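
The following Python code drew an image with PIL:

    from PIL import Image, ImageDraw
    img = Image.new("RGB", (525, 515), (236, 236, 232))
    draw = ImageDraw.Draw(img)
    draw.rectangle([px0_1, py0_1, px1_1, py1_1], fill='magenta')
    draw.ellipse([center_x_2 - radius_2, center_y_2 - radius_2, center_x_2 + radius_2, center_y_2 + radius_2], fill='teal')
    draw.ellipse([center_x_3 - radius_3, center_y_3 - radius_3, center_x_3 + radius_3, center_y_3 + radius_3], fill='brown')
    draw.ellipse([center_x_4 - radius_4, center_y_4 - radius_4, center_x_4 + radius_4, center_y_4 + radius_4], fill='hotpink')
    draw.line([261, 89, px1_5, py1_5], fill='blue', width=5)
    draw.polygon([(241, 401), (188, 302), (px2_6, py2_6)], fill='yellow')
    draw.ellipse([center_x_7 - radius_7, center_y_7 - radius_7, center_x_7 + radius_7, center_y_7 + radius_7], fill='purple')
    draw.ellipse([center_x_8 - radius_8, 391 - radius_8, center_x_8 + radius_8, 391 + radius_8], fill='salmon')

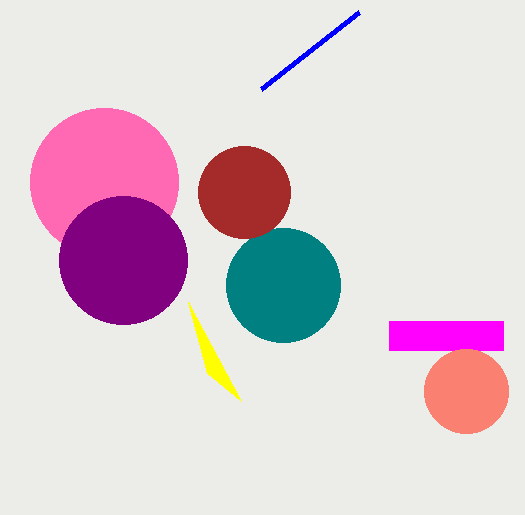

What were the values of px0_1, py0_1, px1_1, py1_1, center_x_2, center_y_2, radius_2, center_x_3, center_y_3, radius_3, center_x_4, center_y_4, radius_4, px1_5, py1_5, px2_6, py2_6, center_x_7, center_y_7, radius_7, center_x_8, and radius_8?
px0_1 = 389; py0_1 = 321; px1_1 = 503; py1_1 = 350; center_x_2 = 283; center_y_2 = 285; radius_2 = 57; center_x_3 = 244; center_y_3 = 192; radius_3 = 46; center_x_4 = 104; center_y_4 = 182; radius_4 = 74; px1_5 = 359; py1_5 = 12; px2_6 = 207; py2_6 = 373; center_x_7 = 123; center_y_7 = 260; radius_7 = 64; center_x_8 = 466; radius_8 = 42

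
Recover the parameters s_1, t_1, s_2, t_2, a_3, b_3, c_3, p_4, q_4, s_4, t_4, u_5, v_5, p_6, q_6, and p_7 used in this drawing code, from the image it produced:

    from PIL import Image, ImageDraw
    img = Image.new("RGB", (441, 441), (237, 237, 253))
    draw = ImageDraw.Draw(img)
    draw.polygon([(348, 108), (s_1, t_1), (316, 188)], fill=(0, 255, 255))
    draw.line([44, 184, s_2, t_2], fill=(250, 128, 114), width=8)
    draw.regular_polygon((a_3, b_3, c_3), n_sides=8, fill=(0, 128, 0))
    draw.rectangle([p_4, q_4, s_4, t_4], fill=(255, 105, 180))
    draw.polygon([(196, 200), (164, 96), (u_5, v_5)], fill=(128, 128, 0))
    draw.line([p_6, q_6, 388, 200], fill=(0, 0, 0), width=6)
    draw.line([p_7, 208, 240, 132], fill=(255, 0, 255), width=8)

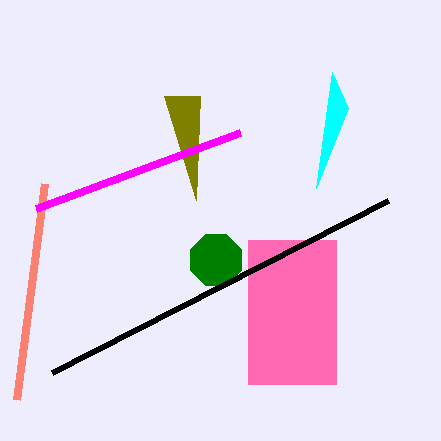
s_1 = 332; t_1 = 72; s_2 = 16; t_2 = 400; a_3 = 216; b_3 = 260; c_3 = 28; p_4 = 248; q_4 = 240; s_4 = 336; t_4 = 384; u_5 = 200; v_5 = 96; p_6 = 52; q_6 = 372; p_7 = 36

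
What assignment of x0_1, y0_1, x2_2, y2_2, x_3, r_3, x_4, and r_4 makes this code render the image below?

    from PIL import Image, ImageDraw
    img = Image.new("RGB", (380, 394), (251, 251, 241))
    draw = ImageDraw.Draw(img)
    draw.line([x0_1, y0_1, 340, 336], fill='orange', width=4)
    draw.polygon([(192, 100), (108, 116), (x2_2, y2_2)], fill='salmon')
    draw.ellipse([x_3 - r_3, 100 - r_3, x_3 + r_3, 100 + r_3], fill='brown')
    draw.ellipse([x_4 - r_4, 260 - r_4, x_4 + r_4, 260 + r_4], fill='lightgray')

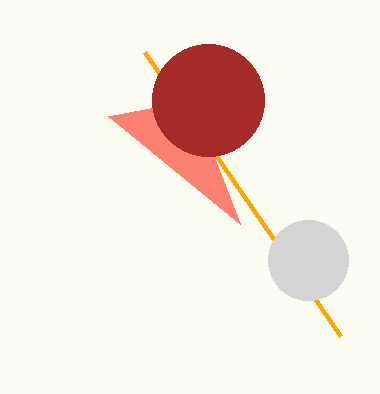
x0_1 = 144, y0_1 = 52, x2_2 = 240, y2_2 = 224, x_3 = 208, r_3 = 56, x_4 = 308, r_4 = 40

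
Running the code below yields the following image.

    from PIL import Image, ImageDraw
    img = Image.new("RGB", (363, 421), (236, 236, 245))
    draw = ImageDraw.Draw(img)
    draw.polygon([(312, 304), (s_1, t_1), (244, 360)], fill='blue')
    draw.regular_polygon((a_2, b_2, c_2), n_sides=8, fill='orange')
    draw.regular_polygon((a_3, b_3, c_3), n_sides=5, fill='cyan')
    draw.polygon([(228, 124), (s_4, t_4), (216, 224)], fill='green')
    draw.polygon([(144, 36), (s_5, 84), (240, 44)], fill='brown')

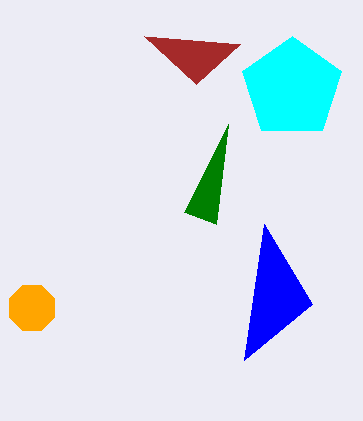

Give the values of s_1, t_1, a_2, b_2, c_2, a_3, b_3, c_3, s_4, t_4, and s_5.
s_1 = 264, t_1 = 224, a_2 = 32, b_2 = 308, c_2 = 24, a_3 = 292, b_3 = 88, c_3 = 52, s_4 = 184, t_4 = 212, s_5 = 196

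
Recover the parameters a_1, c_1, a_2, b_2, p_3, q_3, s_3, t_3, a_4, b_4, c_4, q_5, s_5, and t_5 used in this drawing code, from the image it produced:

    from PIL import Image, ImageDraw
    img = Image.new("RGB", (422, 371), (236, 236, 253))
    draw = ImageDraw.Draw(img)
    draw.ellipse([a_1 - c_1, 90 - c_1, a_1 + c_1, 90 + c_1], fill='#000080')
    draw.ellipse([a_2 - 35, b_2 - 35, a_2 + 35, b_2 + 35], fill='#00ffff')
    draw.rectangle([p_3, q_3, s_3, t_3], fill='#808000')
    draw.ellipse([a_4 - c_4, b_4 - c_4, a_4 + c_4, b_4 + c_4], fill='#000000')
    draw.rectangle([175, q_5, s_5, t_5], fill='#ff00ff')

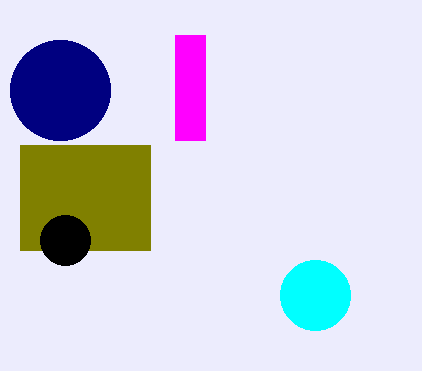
a_1 = 60, c_1 = 50, a_2 = 315, b_2 = 295, p_3 = 20, q_3 = 145, s_3 = 150, t_3 = 250, a_4 = 65, b_4 = 240, c_4 = 25, q_5 = 35, s_5 = 205, t_5 = 140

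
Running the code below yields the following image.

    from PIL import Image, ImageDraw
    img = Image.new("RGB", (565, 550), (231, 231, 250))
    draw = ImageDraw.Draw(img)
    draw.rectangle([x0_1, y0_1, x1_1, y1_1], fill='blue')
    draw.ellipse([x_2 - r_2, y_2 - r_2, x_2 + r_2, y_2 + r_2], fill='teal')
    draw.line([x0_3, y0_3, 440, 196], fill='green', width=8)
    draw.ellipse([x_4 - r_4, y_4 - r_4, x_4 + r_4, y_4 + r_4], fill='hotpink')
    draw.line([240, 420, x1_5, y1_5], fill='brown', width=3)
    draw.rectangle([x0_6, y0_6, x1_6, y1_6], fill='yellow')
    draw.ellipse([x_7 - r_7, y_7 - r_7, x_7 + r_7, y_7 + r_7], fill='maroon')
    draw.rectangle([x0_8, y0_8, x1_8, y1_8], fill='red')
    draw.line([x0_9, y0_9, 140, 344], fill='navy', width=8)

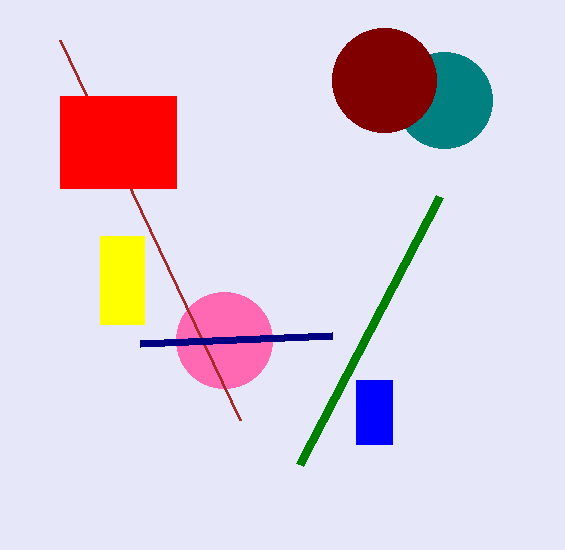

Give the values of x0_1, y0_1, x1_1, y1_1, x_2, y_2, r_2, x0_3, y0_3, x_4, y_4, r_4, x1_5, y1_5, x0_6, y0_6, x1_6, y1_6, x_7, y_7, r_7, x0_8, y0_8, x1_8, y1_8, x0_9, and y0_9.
x0_1 = 356
y0_1 = 380
x1_1 = 392
y1_1 = 444
x_2 = 444
y_2 = 100
r_2 = 48
x0_3 = 300
y0_3 = 464
x_4 = 224
y_4 = 340
r_4 = 48
x1_5 = 60
y1_5 = 40
x0_6 = 100
y0_6 = 236
x1_6 = 144
y1_6 = 324
x_7 = 384
y_7 = 80
r_7 = 52
x0_8 = 60
y0_8 = 96
x1_8 = 176
y1_8 = 188
x0_9 = 332
y0_9 = 336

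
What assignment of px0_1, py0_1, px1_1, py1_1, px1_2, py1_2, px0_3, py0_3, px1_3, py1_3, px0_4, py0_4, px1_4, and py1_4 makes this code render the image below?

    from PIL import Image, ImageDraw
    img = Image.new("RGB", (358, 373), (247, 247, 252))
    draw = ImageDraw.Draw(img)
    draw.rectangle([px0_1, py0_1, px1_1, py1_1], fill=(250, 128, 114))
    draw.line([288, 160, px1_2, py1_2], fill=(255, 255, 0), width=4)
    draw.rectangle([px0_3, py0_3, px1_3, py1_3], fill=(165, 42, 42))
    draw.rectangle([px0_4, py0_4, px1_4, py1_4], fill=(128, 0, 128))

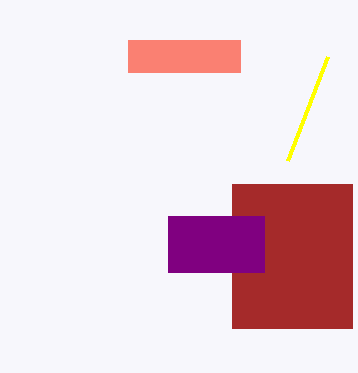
px0_1 = 128, py0_1 = 40, px1_1 = 240, py1_1 = 72, px1_2 = 328, py1_2 = 56, px0_3 = 232, py0_3 = 184, px1_3 = 352, py1_3 = 328, px0_4 = 168, py0_4 = 216, px1_4 = 264, py1_4 = 272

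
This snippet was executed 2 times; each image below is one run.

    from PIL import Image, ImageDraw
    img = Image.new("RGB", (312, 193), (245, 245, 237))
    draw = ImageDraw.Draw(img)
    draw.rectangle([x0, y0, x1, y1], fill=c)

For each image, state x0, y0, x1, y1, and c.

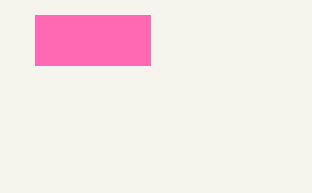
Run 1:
x0 = 35; y0 = 15; x1 = 150; y1 = 65; c = 'hotpink'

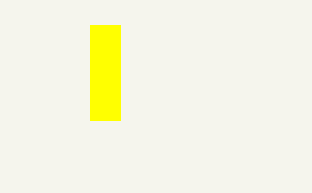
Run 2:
x0 = 90
y0 = 25
x1 = 120
y1 = 120
c = 'yellow'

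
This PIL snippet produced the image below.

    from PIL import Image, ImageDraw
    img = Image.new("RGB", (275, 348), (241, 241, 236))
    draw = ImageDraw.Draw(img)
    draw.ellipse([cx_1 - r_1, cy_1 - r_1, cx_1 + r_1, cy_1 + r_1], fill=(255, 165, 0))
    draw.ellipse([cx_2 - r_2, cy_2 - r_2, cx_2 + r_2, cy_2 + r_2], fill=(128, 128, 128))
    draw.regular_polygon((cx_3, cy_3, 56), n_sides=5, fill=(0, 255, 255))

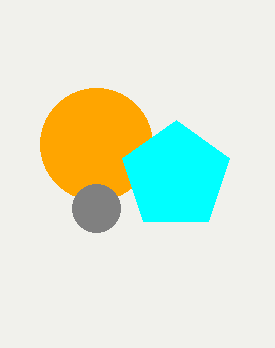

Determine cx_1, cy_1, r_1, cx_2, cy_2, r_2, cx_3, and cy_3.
cx_1 = 96, cy_1 = 144, r_1 = 56, cx_2 = 96, cy_2 = 208, r_2 = 24, cx_3 = 176, cy_3 = 176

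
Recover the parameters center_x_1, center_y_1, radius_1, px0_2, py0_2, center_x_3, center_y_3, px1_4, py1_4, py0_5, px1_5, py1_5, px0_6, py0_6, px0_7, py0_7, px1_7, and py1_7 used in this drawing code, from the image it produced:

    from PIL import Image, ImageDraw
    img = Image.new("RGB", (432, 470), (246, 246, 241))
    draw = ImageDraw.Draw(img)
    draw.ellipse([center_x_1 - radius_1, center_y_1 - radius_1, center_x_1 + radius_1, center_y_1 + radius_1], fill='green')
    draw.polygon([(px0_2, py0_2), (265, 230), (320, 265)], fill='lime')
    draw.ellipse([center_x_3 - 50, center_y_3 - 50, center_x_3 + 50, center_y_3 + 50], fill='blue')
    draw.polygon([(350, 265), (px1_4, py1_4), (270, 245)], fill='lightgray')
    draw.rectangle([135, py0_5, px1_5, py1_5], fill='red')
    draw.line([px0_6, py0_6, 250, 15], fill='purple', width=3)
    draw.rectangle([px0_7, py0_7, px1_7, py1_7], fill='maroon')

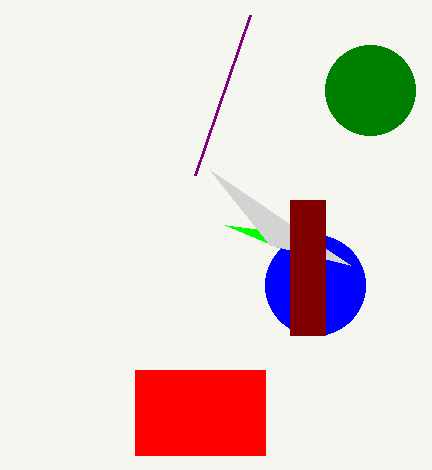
center_x_1 = 370; center_y_1 = 90; radius_1 = 45; px0_2 = 225; py0_2 = 225; center_x_3 = 315; center_y_3 = 285; px1_4 = 210; py1_4 = 170; py0_5 = 370; px1_5 = 265; py1_5 = 455; px0_6 = 195; py0_6 = 175; px0_7 = 290; py0_7 = 200; px1_7 = 325; py1_7 = 335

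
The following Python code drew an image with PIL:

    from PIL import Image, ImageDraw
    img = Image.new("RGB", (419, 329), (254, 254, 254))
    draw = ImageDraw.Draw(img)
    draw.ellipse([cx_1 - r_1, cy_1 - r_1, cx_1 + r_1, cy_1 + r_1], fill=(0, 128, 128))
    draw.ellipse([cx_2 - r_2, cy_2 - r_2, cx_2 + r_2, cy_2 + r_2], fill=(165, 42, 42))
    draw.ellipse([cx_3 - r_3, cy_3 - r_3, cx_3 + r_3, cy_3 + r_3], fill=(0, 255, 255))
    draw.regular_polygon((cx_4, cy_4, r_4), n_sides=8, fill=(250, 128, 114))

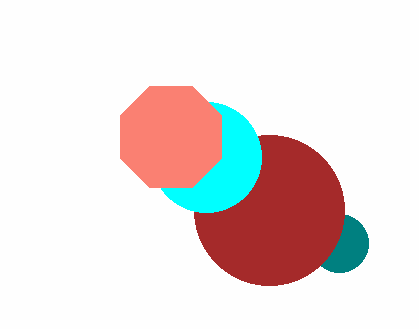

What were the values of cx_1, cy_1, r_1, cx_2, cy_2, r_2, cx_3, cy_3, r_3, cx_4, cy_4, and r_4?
cx_1 = 339; cy_1 = 243; r_1 = 29; cx_2 = 269; cy_2 = 210; r_2 = 75; cx_3 = 206; cy_3 = 157; r_3 = 55; cx_4 = 171; cy_4 = 137; r_4 = 55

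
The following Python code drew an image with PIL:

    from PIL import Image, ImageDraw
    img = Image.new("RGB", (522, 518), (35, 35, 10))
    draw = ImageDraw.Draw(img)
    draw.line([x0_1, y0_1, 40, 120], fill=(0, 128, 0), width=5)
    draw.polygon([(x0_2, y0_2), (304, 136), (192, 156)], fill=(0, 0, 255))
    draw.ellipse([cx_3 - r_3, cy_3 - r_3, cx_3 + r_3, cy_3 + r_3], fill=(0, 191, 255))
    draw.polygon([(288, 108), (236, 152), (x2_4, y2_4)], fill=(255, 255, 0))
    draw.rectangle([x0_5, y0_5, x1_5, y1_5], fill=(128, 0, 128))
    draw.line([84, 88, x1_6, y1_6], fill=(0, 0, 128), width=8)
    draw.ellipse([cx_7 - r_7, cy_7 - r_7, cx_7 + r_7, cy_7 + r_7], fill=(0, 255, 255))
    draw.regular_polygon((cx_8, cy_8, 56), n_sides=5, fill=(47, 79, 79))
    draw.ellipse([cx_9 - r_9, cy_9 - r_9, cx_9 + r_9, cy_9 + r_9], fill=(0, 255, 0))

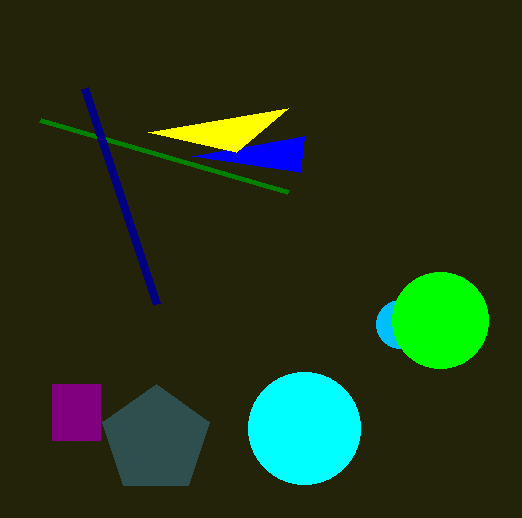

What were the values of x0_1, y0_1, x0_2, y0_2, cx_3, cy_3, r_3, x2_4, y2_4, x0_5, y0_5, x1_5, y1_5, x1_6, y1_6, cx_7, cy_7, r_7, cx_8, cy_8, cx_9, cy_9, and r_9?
x0_1 = 288, y0_1 = 192, x0_2 = 300, y0_2 = 172, cx_3 = 400, cy_3 = 324, r_3 = 24, x2_4 = 148, y2_4 = 132, x0_5 = 52, y0_5 = 384, x1_5 = 100, y1_5 = 440, x1_6 = 156, y1_6 = 304, cx_7 = 304, cy_7 = 428, r_7 = 56, cx_8 = 156, cy_8 = 440, cx_9 = 440, cy_9 = 320, r_9 = 48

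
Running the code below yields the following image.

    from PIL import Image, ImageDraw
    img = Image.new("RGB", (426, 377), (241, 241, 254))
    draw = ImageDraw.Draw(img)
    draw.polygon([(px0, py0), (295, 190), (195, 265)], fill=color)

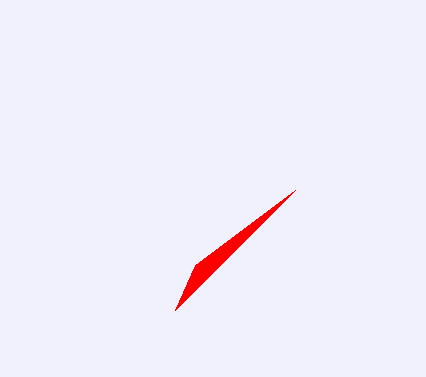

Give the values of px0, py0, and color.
px0 = 175, py0 = 310, color = 'red'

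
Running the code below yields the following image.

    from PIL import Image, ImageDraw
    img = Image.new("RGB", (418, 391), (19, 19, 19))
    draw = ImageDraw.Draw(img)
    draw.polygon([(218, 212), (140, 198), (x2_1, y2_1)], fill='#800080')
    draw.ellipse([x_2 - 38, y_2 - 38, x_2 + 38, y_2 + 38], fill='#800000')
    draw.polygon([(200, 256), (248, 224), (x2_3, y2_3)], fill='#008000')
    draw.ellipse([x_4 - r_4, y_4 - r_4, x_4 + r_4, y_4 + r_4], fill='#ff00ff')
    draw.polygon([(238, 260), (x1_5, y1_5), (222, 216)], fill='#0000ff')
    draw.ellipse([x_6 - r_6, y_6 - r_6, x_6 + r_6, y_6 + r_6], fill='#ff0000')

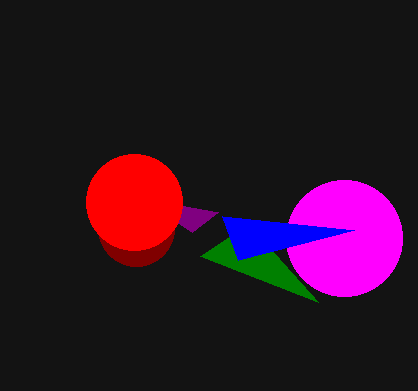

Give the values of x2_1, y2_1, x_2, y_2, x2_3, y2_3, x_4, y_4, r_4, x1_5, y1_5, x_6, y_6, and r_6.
x2_1 = 192, y2_1 = 232, x_2 = 136, y_2 = 228, x2_3 = 318, y2_3 = 302, x_4 = 344, y_4 = 238, r_4 = 58, x1_5 = 354, y1_5 = 230, x_6 = 134, y_6 = 202, r_6 = 48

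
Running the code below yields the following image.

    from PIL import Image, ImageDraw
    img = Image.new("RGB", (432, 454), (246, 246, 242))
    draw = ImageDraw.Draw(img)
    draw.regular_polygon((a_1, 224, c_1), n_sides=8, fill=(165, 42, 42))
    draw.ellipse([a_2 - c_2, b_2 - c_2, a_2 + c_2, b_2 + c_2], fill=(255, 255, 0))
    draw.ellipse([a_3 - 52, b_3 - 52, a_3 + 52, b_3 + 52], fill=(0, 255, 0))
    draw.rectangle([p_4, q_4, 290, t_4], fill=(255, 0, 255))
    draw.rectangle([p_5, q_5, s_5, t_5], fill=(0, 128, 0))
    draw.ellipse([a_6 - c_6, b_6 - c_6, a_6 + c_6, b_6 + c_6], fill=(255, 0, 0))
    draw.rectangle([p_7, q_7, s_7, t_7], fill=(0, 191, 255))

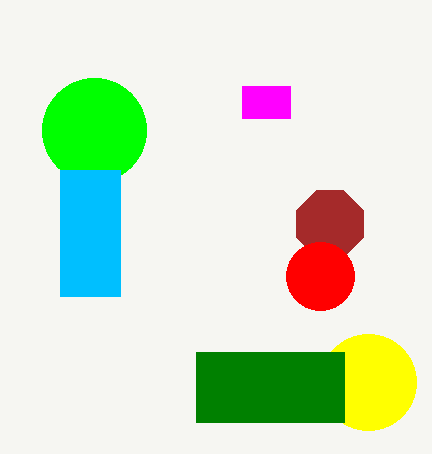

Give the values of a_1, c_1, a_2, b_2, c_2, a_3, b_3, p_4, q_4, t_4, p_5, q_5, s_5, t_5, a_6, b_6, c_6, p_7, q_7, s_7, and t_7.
a_1 = 330
c_1 = 36
a_2 = 368
b_2 = 382
c_2 = 48
a_3 = 94
b_3 = 130
p_4 = 242
q_4 = 86
t_4 = 118
p_5 = 196
q_5 = 352
s_5 = 344
t_5 = 422
a_6 = 320
b_6 = 276
c_6 = 34
p_7 = 60
q_7 = 170
s_7 = 120
t_7 = 296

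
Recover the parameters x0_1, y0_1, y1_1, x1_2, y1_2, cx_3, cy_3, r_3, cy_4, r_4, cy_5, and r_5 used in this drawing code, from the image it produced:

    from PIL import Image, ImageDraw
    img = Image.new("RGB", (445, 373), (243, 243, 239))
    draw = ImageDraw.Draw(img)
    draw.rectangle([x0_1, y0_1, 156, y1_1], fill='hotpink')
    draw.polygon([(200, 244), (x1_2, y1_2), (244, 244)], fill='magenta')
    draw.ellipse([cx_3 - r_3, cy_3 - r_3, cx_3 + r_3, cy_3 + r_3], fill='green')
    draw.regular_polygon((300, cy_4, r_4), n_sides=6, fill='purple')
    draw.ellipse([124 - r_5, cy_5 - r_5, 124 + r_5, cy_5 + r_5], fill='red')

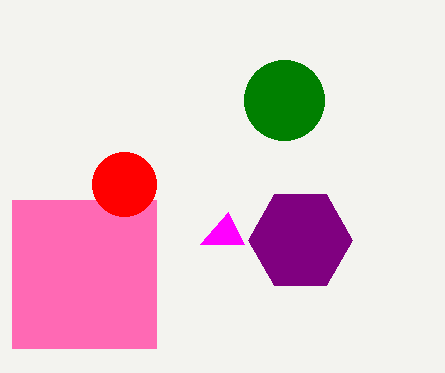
x0_1 = 12
y0_1 = 200
y1_1 = 348
x1_2 = 228
y1_2 = 212
cx_3 = 284
cy_3 = 100
r_3 = 40
cy_4 = 240
r_4 = 52
cy_5 = 184
r_5 = 32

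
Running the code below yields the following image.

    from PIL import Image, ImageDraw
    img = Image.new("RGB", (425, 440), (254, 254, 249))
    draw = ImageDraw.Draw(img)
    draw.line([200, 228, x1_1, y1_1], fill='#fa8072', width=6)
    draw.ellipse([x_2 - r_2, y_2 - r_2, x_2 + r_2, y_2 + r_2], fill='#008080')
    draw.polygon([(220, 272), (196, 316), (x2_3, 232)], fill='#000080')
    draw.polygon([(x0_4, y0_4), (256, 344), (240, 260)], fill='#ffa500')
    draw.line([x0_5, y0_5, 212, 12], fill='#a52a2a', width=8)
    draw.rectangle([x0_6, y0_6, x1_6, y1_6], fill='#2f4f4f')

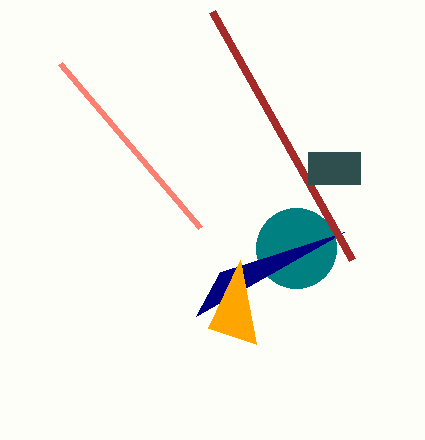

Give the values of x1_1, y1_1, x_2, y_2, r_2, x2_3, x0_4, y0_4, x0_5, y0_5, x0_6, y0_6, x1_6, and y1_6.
x1_1 = 60, y1_1 = 64, x_2 = 296, y_2 = 248, r_2 = 40, x2_3 = 344, x0_4 = 208, y0_4 = 328, x0_5 = 352, y0_5 = 260, x0_6 = 308, y0_6 = 152, x1_6 = 360, y1_6 = 184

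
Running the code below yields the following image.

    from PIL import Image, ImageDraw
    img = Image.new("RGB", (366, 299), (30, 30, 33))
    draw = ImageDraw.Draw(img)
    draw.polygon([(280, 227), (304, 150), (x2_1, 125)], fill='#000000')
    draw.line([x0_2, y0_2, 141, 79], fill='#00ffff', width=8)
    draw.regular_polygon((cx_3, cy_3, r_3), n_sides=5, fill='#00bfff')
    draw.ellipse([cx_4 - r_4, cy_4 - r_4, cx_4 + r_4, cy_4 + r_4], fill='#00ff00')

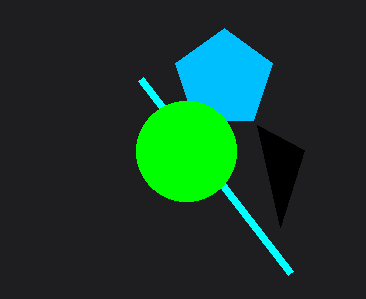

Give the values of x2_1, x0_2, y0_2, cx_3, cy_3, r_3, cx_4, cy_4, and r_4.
x2_1 = 257; x0_2 = 291; y0_2 = 273; cx_3 = 224; cy_3 = 79; r_3 = 51; cx_4 = 186; cy_4 = 151; r_4 = 50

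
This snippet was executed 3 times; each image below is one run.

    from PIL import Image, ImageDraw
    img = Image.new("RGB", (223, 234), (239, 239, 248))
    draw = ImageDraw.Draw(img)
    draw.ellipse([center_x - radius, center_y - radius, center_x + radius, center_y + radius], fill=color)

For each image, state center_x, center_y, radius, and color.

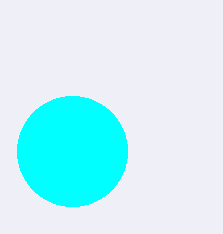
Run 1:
center_x = 72, center_y = 151, radius = 55, color = 'cyan'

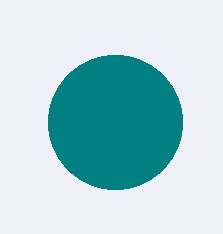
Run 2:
center_x = 115, center_y = 122, radius = 67, color = 'teal'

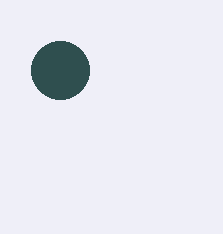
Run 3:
center_x = 60
center_y = 70
radius = 29
color = 'darkslategray'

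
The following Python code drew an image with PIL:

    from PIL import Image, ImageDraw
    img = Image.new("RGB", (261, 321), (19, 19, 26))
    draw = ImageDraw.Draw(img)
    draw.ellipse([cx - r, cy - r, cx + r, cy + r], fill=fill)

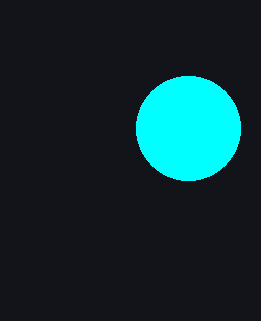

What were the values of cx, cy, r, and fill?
cx = 188
cy = 128
r = 52
fill = 'cyan'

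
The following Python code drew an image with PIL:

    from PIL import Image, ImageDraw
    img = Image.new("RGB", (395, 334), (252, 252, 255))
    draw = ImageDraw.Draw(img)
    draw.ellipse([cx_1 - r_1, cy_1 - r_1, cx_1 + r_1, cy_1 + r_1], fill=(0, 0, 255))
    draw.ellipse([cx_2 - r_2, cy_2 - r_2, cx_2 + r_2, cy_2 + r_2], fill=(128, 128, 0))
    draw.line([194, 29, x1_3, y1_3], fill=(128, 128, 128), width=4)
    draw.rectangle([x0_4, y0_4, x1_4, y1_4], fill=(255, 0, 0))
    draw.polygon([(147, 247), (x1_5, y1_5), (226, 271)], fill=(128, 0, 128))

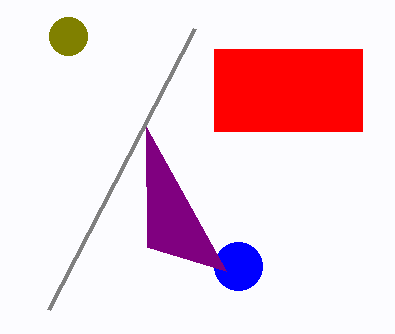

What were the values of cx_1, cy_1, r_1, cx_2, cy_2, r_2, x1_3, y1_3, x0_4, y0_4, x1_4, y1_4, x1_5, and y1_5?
cx_1 = 238, cy_1 = 266, r_1 = 24, cx_2 = 68, cy_2 = 36, r_2 = 19, x1_3 = 48, y1_3 = 310, x0_4 = 214, y0_4 = 49, x1_4 = 362, y1_4 = 131, x1_5 = 146, y1_5 = 127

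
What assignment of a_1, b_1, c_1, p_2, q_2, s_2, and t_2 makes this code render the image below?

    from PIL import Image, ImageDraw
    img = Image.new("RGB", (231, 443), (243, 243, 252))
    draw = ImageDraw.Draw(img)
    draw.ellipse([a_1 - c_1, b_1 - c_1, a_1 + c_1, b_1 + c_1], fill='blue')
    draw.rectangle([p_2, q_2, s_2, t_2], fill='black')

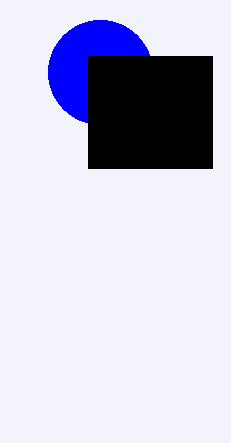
a_1 = 100
b_1 = 72
c_1 = 52
p_2 = 88
q_2 = 56
s_2 = 212
t_2 = 168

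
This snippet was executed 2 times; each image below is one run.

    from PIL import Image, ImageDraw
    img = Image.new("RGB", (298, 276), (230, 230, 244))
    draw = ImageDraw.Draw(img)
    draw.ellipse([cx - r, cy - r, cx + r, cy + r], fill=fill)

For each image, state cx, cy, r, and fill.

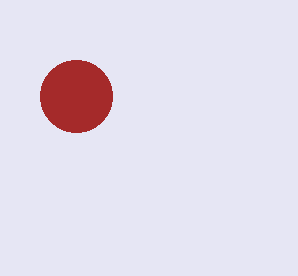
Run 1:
cx = 76
cy = 96
r = 36
fill = 'brown'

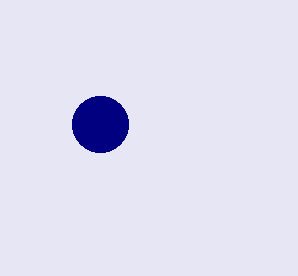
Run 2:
cx = 100, cy = 124, r = 28, fill = 'navy'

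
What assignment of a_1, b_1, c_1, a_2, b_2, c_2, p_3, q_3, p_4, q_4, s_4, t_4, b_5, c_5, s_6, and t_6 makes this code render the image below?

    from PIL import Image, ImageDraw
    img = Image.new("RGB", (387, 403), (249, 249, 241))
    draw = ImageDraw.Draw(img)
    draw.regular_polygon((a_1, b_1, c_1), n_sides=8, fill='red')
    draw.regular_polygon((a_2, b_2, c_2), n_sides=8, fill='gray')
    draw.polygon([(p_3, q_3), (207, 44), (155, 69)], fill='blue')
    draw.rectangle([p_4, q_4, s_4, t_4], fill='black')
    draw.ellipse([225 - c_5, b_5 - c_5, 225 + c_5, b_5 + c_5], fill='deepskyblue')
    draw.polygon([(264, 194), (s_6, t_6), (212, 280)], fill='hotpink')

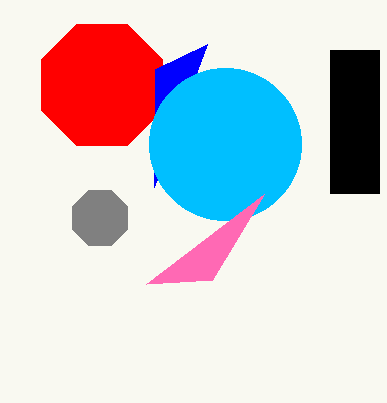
a_1 = 102; b_1 = 85; c_1 = 66; a_2 = 100; b_2 = 218; c_2 = 30; p_3 = 154; q_3 = 187; p_4 = 330; q_4 = 50; s_4 = 379; t_4 = 193; b_5 = 144; c_5 = 76; s_6 = 146; t_6 = 284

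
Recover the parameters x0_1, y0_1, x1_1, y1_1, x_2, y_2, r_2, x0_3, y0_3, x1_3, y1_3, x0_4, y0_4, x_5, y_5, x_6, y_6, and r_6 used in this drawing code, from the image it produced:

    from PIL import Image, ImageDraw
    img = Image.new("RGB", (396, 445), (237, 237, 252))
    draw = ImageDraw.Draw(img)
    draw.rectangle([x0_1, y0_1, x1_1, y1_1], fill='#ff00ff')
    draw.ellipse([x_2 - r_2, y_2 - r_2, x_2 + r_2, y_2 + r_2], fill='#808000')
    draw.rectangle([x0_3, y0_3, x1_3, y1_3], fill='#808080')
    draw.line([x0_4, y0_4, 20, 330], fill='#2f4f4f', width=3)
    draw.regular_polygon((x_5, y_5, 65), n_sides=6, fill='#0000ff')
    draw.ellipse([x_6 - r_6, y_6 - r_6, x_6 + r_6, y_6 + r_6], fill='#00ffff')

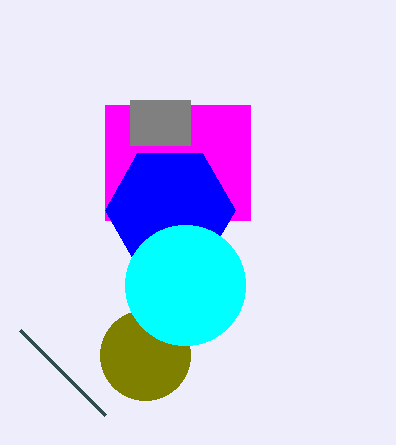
x0_1 = 105
y0_1 = 105
x1_1 = 250
y1_1 = 220
x_2 = 145
y_2 = 355
r_2 = 45
x0_3 = 130
y0_3 = 100
x1_3 = 190
y1_3 = 145
x0_4 = 105
y0_4 = 415
x_5 = 170
y_5 = 210
x_6 = 185
y_6 = 285
r_6 = 60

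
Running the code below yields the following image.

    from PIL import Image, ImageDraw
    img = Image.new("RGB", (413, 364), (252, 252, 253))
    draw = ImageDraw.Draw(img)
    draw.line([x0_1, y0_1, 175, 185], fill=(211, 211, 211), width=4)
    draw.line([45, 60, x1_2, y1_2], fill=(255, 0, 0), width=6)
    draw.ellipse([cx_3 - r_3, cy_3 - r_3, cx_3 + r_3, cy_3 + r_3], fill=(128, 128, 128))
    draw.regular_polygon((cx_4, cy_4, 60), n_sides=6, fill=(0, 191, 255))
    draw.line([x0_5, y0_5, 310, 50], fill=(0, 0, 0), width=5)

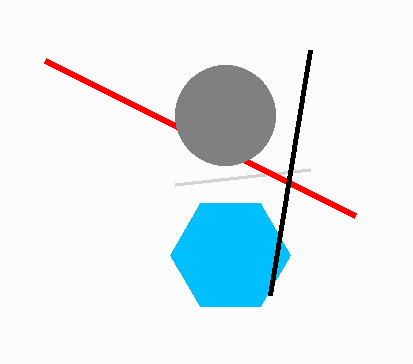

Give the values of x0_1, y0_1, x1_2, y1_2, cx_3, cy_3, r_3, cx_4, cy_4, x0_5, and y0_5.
x0_1 = 310; y0_1 = 170; x1_2 = 355; y1_2 = 215; cx_3 = 225; cy_3 = 115; r_3 = 50; cx_4 = 230; cy_4 = 255; x0_5 = 270; y0_5 = 295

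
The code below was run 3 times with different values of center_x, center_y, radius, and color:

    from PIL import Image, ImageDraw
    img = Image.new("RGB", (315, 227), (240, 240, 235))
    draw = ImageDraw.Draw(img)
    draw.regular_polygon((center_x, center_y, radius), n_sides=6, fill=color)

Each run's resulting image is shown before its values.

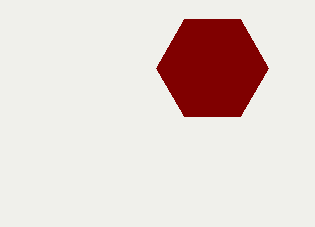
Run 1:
center_x = 212
center_y = 68
radius = 56
color = 'maroon'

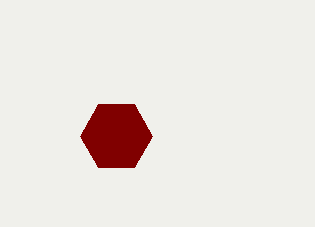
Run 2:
center_x = 116; center_y = 136; radius = 36; color = 'maroon'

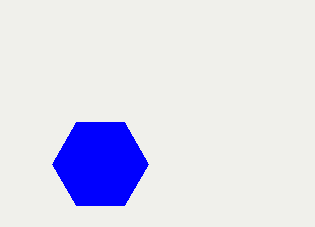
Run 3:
center_x = 100; center_y = 164; radius = 48; color = 'blue'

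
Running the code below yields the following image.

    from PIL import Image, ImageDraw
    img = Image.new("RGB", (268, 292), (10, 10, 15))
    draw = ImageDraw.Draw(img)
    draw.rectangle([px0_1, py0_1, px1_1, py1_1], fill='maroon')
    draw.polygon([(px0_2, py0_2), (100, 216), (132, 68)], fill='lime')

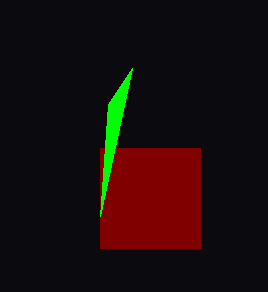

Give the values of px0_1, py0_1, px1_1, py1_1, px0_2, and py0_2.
px0_1 = 100
py0_1 = 148
px1_1 = 200
py1_1 = 248
px0_2 = 108
py0_2 = 104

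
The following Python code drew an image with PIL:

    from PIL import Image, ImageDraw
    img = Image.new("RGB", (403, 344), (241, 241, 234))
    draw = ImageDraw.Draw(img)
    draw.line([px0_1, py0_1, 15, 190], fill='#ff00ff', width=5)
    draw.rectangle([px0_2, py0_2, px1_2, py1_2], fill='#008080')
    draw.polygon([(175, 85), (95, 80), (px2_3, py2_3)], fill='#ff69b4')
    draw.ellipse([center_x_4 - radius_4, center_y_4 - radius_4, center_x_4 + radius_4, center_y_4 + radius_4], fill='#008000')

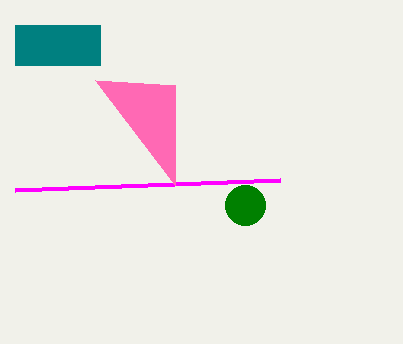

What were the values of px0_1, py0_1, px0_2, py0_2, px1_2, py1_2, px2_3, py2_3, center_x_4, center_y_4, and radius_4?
px0_1 = 280
py0_1 = 180
px0_2 = 15
py0_2 = 25
px1_2 = 100
py1_2 = 65
px2_3 = 175
py2_3 = 185
center_x_4 = 245
center_y_4 = 205
radius_4 = 20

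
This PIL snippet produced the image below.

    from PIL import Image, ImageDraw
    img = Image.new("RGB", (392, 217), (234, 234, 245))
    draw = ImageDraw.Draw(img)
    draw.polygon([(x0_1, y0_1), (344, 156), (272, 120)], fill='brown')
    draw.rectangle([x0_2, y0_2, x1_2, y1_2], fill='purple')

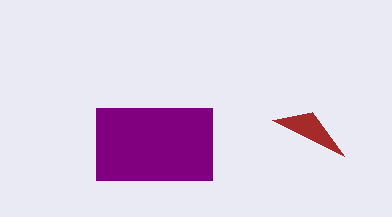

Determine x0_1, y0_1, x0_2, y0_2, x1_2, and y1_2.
x0_1 = 312; y0_1 = 112; x0_2 = 96; y0_2 = 108; x1_2 = 212; y1_2 = 180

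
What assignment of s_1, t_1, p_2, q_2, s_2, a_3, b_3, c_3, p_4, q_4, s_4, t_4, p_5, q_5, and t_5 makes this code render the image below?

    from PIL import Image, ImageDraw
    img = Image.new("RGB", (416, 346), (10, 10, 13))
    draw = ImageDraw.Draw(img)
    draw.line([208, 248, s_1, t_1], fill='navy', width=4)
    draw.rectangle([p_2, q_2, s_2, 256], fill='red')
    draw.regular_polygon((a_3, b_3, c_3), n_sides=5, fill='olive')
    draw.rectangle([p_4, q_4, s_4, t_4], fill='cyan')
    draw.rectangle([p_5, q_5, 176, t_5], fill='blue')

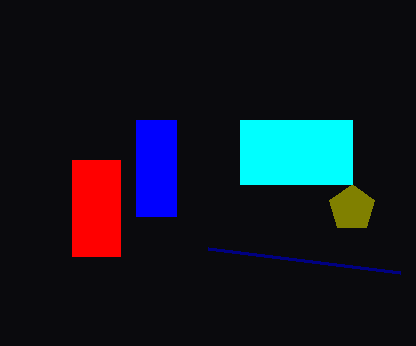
s_1 = 400, t_1 = 272, p_2 = 72, q_2 = 160, s_2 = 120, a_3 = 352, b_3 = 208, c_3 = 24, p_4 = 240, q_4 = 120, s_4 = 352, t_4 = 184, p_5 = 136, q_5 = 120, t_5 = 216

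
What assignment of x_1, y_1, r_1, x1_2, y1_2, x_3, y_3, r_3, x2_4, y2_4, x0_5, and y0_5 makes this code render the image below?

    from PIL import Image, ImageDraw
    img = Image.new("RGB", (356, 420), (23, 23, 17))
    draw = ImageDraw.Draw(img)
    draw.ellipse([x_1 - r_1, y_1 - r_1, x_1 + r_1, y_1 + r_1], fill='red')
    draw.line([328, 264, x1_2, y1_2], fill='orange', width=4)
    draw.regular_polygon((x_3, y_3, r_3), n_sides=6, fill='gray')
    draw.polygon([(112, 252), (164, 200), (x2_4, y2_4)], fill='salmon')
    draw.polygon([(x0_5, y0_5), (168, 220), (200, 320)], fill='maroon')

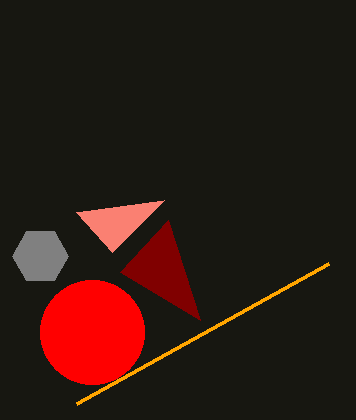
x_1 = 92, y_1 = 332, r_1 = 52, x1_2 = 76, y1_2 = 404, x_3 = 40, y_3 = 256, r_3 = 28, x2_4 = 76, y2_4 = 212, x0_5 = 120, y0_5 = 272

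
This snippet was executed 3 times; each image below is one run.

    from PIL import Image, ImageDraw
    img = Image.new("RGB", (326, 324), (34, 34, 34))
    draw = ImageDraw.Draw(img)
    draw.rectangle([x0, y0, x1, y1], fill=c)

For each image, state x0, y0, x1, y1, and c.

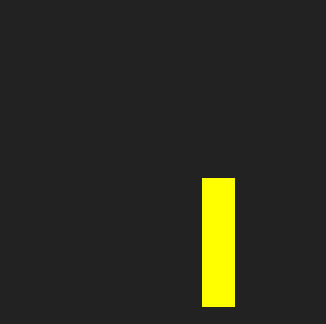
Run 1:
x0 = 202
y0 = 178
x1 = 234
y1 = 306
c = 'yellow'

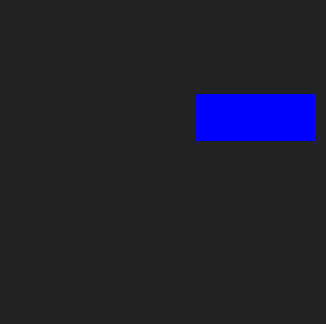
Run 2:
x0 = 196; y0 = 94; x1 = 314; y1 = 140; c = 'blue'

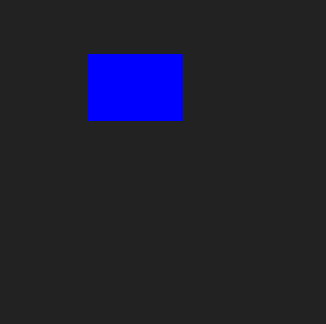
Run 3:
x0 = 88, y0 = 54, x1 = 182, y1 = 120, c = 'blue'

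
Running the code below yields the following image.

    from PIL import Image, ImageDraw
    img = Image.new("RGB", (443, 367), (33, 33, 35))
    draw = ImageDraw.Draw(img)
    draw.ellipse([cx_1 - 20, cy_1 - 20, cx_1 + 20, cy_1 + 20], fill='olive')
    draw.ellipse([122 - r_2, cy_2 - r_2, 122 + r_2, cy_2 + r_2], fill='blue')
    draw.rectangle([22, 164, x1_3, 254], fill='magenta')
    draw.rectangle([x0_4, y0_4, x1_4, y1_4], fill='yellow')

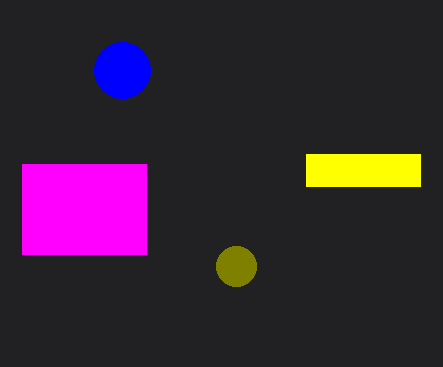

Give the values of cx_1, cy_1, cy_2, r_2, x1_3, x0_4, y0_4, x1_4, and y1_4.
cx_1 = 236
cy_1 = 266
cy_2 = 70
r_2 = 28
x1_3 = 146
x0_4 = 306
y0_4 = 154
x1_4 = 420
y1_4 = 186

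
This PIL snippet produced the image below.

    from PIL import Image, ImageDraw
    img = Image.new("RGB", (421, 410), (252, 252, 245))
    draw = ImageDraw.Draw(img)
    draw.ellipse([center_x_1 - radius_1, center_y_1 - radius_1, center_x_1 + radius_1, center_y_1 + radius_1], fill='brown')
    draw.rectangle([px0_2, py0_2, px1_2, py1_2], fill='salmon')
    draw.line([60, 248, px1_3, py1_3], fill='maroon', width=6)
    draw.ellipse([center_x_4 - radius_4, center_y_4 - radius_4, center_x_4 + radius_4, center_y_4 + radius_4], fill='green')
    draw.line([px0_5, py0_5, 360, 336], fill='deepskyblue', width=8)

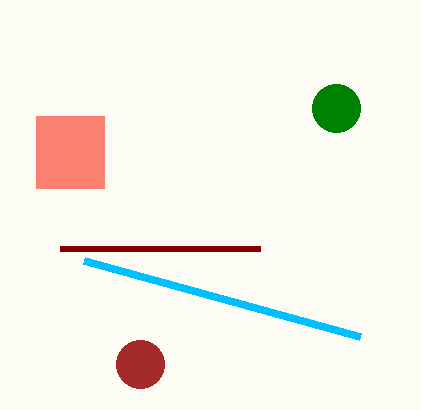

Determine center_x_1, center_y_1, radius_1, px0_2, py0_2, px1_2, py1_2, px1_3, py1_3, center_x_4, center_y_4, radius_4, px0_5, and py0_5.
center_x_1 = 140
center_y_1 = 364
radius_1 = 24
px0_2 = 36
py0_2 = 116
px1_2 = 104
py1_2 = 188
px1_3 = 260
py1_3 = 248
center_x_4 = 336
center_y_4 = 108
radius_4 = 24
px0_5 = 84
py0_5 = 260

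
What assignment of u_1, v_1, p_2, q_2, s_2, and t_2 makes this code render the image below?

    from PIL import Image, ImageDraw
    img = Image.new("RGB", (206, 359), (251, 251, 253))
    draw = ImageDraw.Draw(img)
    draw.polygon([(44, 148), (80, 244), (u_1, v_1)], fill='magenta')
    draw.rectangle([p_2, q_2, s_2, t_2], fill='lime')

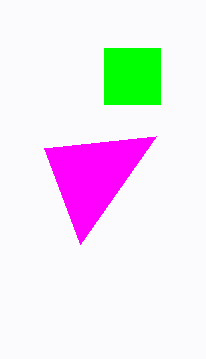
u_1 = 156; v_1 = 136; p_2 = 104; q_2 = 48; s_2 = 160; t_2 = 104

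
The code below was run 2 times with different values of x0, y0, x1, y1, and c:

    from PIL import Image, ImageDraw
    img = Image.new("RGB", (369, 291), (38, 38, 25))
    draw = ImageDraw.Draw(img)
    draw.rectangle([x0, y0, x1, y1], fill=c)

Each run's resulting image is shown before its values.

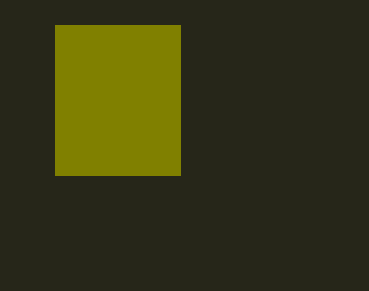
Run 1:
x0 = 55; y0 = 25; x1 = 180; y1 = 175; c = 'olive'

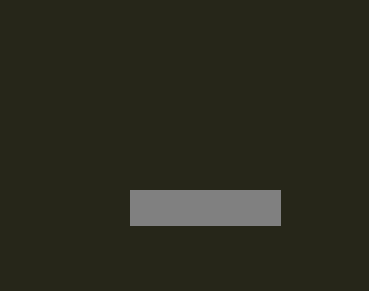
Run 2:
x0 = 130
y0 = 190
x1 = 280
y1 = 225
c = 'gray'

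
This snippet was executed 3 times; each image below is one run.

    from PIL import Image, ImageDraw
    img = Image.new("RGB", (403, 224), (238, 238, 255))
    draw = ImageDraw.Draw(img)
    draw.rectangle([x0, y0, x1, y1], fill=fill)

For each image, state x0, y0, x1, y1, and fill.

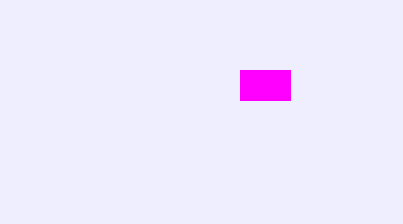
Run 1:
x0 = 240, y0 = 70, x1 = 290, y1 = 100, fill = 'magenta'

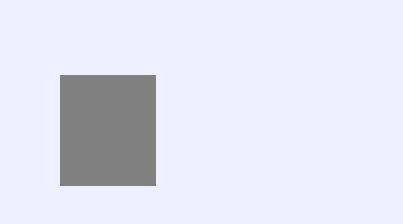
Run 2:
x0 = 60
y0 = 75
x1 = 155
y1 = 185
fill = 'gray'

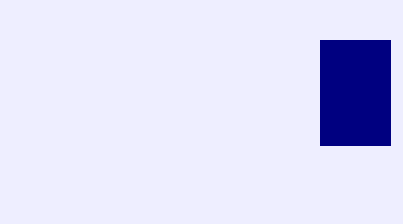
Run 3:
x0 = 320; y0 = 40; x1 = 390; y1 = 145; fill = 'navy'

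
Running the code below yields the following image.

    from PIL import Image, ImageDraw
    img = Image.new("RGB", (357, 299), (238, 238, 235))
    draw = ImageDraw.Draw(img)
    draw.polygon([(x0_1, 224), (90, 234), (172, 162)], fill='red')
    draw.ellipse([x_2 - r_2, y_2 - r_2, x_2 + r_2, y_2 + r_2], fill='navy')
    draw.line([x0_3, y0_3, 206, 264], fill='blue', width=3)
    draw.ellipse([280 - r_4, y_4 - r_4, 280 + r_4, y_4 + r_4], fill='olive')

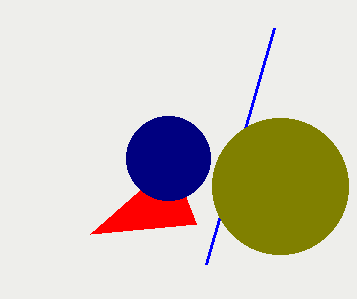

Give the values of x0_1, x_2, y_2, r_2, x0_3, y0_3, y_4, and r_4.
x0_1 = 196, x_2 = 168, y_2 = 158, r_2 = 42, x0_3 = 274, y0_3 = 28, y_4 = 186, r_4 = 68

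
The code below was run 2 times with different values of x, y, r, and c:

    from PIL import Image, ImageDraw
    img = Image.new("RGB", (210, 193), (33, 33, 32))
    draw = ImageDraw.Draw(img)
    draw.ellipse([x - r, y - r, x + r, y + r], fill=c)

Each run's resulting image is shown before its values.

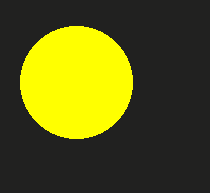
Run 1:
x = 76; y = 82; r = 56; c = 'yellow'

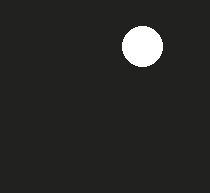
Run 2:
x = 142; y = 46; r = 20; c = 'white'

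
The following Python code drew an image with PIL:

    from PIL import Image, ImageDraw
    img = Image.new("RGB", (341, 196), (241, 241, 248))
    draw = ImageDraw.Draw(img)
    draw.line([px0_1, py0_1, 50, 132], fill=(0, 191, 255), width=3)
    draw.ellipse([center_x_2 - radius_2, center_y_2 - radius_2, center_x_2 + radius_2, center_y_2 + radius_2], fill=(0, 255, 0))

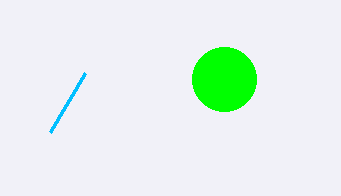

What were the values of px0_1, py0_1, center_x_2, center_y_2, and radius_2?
px0_1 = 85; py0_1 = 73; center_x_2 = 224; center_y_2 = 79; radius_2 = 32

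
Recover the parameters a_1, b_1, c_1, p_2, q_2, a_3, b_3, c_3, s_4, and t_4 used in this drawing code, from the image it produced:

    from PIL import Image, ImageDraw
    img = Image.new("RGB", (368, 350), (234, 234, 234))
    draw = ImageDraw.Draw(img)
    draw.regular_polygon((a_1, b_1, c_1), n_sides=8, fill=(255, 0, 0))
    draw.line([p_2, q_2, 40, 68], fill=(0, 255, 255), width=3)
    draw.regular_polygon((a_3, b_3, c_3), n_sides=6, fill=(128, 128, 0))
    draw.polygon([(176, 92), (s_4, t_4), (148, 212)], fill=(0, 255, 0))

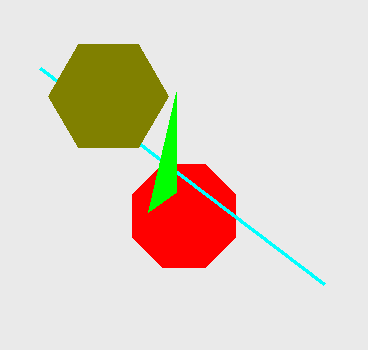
a_1 = 184
b_1 = 216
c_1 = 56
p_2 = 324
q_2 = 284
a_3 = 108
b_3 = 96
c_3 = 60
s_4 = 176
t_4 = 192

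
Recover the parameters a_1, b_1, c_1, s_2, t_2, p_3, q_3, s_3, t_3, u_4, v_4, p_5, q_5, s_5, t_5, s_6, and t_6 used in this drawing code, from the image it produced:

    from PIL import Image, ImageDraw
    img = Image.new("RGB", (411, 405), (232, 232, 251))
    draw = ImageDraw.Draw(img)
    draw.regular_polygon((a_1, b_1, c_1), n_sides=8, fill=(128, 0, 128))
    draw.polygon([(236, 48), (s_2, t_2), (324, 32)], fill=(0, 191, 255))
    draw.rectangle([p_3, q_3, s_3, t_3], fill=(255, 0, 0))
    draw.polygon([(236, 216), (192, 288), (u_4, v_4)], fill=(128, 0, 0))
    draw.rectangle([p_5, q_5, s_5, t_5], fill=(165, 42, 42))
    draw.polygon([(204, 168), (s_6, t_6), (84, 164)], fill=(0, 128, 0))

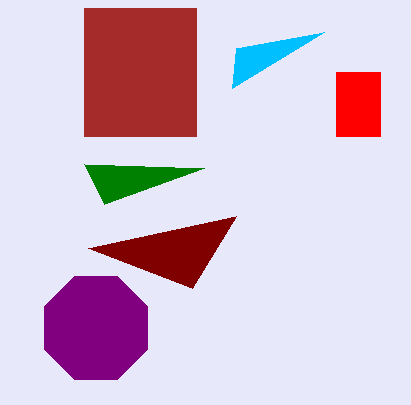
a_1 = 96; b_1 = 328; c_1 = 56; s_2 = 232; t_2 = 88; p_3 = 336; q_3 = 72; s_3 = 380; t_3 = 136; u_4 = 88; v_4 = 248; p_5 = 84; q_5 = 8; s_5 = 196; t_5 = 136; s_6 = 104; t_6 = 204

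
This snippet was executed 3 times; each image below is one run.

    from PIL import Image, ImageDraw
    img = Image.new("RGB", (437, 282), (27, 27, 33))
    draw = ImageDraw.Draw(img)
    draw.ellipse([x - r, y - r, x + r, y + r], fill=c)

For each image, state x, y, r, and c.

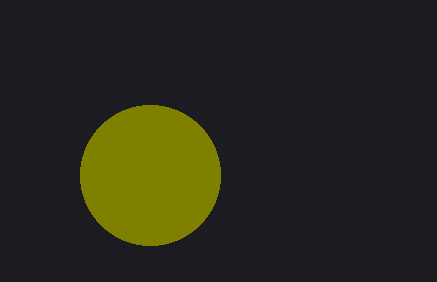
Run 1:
x = 150; y = 175; r = 70; c = 'olive'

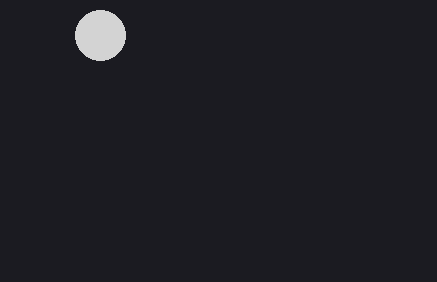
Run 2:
x = 100, y = 35, r = 25, c = 'lightgray'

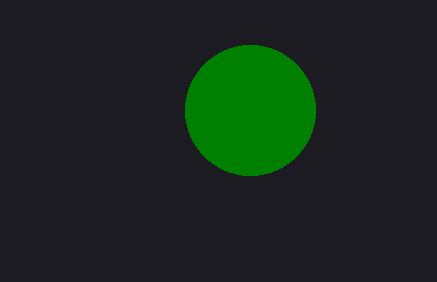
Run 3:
x = 250, y = 110, r = 65, c = 'green'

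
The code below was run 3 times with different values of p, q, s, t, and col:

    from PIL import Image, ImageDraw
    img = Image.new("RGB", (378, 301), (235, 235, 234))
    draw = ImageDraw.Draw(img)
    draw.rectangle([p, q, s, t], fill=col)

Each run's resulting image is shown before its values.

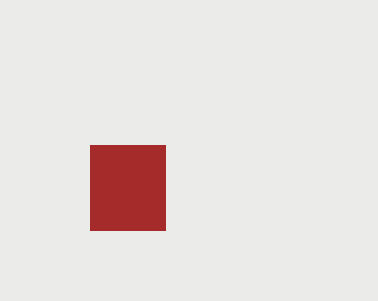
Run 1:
p = 90; q = 145; s = 165; t = 230; col = 'brown'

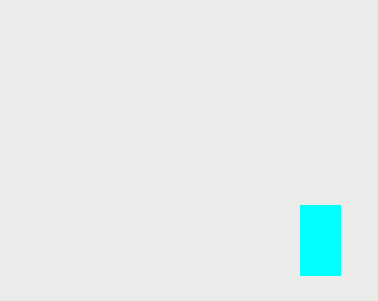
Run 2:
p = 300; q = 205; s = 340; t = 275; col = 'cyan'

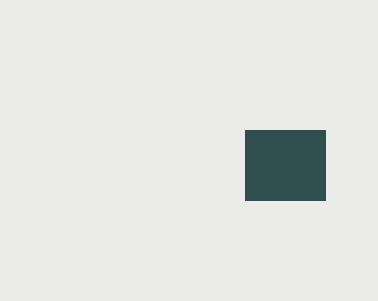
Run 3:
p = 245; q = 130; s = 325; t = 200; col = 'darkslategray'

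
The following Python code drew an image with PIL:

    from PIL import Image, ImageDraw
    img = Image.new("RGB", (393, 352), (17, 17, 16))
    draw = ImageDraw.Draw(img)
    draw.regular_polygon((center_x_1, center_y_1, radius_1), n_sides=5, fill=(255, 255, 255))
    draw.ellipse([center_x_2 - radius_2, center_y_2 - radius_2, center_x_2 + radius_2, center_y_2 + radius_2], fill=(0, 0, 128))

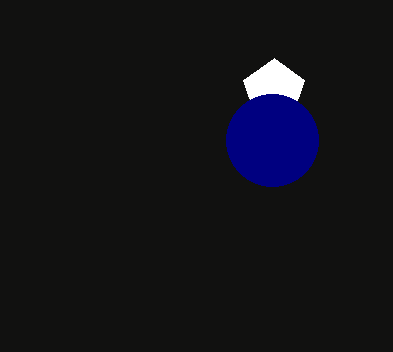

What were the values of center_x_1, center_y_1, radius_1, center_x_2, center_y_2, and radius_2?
center_x_1 = 274; center_y_1 = 90; radius_1 = 32; center_x_2 = 272; center_y_2 = 140; radius_2 = 46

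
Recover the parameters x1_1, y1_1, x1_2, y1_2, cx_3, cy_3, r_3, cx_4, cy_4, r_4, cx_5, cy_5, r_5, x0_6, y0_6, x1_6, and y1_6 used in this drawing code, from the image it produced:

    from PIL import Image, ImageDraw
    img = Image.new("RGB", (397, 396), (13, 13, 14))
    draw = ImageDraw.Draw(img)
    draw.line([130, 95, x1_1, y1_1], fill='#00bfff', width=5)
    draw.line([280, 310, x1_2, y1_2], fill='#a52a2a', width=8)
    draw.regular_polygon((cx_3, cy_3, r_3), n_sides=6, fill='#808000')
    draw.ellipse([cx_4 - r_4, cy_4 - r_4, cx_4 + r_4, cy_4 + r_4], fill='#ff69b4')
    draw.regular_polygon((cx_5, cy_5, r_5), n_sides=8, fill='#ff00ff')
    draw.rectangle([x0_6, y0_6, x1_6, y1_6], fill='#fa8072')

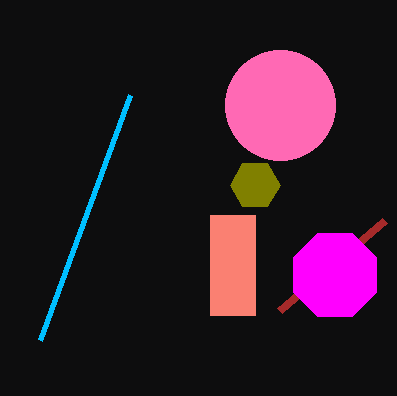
x1_1 = 40
y1_1 = 340
x1_2 = 385
y1_2 = 220
cx_3 = 255
cy_3 = 185
r_3 = 25
cx_4 = 280
cy_4 = 105
r_4 = 55
cx_5 = 335
cy_5 = 275
r_5 = 45
x0_6 = 210
y0_6 = 215
x1_6 = 255
y1_6 = 315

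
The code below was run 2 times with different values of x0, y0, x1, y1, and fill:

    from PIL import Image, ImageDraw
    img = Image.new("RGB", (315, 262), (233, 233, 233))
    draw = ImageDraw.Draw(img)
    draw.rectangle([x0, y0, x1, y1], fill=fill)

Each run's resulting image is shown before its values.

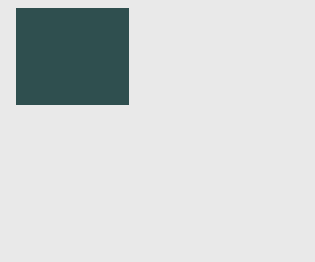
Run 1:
x0 = 16
y0 = 8
x1 = 128
y1 = 104
fill = 'darkslategray'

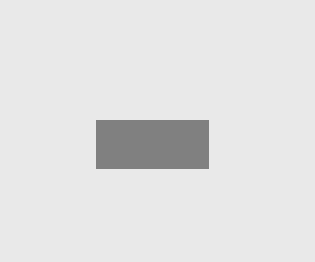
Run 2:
x0 = 96; y0 = 120; x1 = 208; y1 = 168; fill = 'gray'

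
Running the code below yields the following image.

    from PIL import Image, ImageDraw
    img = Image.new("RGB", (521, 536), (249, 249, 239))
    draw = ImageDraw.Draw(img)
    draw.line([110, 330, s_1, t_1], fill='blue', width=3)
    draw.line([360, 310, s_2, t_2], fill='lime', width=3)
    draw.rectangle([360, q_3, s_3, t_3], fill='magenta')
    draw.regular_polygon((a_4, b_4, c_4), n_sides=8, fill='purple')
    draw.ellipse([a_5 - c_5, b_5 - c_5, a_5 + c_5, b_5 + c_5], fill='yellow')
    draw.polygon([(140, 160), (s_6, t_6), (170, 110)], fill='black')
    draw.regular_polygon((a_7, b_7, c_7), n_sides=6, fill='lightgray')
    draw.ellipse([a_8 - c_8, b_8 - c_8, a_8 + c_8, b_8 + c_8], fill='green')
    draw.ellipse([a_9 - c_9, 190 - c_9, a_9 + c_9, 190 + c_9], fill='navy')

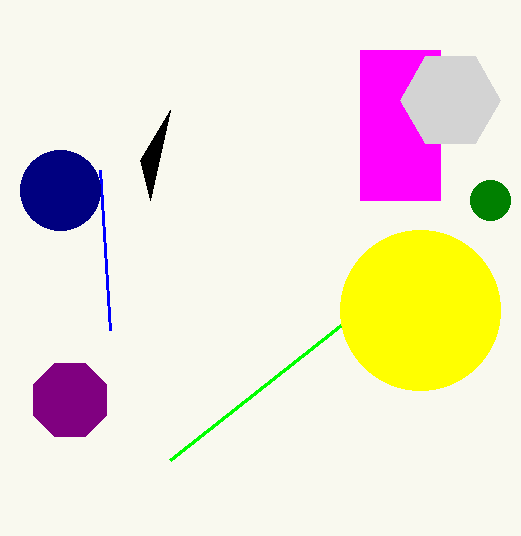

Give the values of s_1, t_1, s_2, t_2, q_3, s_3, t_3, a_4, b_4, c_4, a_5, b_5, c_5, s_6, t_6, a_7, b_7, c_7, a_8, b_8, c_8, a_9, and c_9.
s_1 = 100, t_1 = 170, s_2 = 170, t_2 = 460, q_3 = 50, s_3 = 440, t_3 = 200, a_4 = 70, b_4 = 400, c_4 = 40, a_5 = 420, b_5 = 310, c_5 = 80, s_6 = 150, t_6 = 200, a_7 = 450, b_7 = 100, c_7 = 50, a_8 = 490, b_8 = 200, c_8 = 20, a_9 = 60, c_9 = 40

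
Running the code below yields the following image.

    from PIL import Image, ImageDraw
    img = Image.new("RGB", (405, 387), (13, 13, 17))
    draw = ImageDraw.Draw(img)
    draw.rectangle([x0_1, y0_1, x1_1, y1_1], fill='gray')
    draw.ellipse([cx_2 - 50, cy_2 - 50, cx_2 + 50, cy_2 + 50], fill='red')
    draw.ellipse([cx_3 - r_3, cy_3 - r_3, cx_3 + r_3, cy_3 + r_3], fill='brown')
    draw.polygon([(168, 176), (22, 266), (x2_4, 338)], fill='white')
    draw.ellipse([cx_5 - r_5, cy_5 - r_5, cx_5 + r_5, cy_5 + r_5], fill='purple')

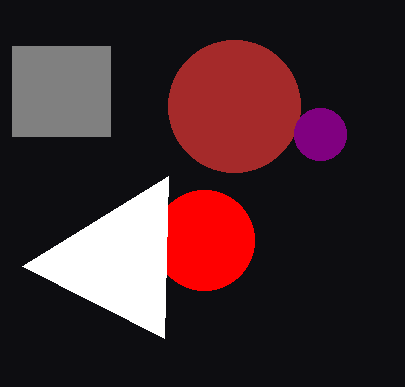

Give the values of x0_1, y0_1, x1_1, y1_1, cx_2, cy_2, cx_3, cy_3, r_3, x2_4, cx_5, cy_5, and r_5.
x0_1 = 12, y0_1 = 46, x1_1 = 110, y1_1 = 136, cx_2 = 204, cy_2 = 240, cx_3 = 234, cy_3 = 106, r_3 = 66, x2_4 = 164, cx_5 = 320, cy_5 = 134, r_5 = 26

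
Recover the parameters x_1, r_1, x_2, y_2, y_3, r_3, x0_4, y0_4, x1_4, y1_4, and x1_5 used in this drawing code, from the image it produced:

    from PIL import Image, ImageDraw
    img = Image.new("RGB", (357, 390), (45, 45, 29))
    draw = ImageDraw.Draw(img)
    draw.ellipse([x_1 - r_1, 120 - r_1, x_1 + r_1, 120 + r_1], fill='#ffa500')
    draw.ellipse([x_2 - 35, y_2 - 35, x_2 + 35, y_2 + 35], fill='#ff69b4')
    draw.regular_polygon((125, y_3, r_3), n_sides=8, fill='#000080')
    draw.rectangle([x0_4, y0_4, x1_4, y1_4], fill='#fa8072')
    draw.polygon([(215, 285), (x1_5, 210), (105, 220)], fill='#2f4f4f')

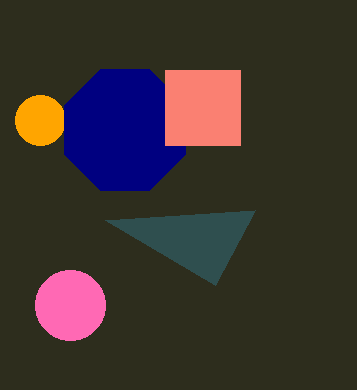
x_1 = 40
r_1 = 25
x_2 = 70
y_2 = 305
y_3 = 130
r_3 = 65
x0_4 = 165
y0_4 = 70
x1_4 = 240
y1_4 = 145
x1_5 = 255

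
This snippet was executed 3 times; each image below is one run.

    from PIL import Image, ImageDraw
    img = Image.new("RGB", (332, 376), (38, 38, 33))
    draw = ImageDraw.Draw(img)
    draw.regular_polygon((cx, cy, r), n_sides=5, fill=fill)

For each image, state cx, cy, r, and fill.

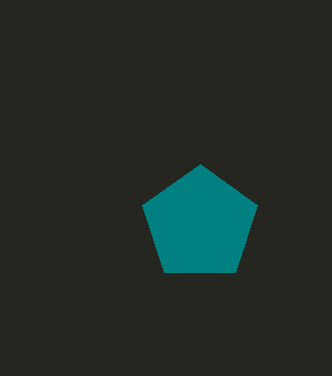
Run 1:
cx = 200
cy = 224
r = 60
fill = 'teal'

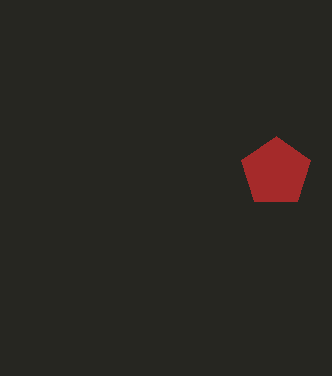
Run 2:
cx = 276; cy = 172; r = 36; fill = 'brown'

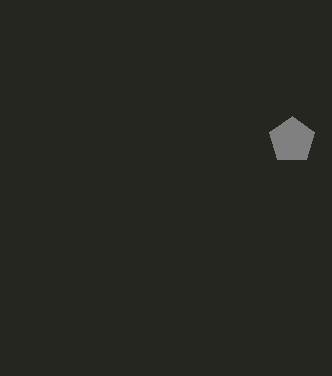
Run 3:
cx = 292, cy = 140, r = 24, fill = 'gray'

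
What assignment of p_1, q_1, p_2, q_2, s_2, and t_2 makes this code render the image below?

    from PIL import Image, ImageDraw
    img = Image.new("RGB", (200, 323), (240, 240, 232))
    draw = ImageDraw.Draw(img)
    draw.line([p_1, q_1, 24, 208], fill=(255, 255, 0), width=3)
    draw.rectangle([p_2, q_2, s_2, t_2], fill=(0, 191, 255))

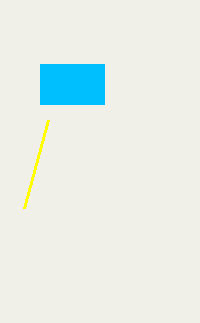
p_1 = 48, q_1 = 120, p_2 = 40, q_2 = 64, s_2 = 104, t_2 = 104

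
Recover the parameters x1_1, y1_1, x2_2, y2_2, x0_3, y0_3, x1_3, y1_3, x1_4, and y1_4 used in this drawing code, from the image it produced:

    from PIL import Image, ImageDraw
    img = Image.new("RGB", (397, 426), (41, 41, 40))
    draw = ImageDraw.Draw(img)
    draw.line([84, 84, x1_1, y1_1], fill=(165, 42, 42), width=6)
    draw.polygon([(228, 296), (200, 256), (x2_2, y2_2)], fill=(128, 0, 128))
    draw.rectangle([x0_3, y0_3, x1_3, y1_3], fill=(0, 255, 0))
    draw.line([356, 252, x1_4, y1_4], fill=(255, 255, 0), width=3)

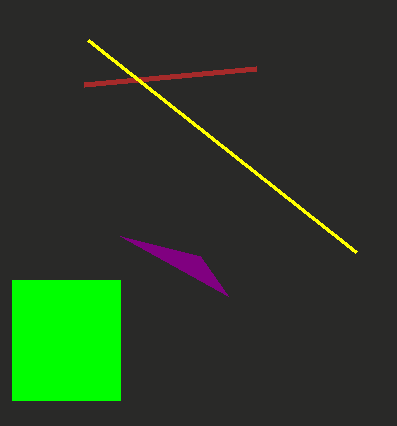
x1_1 = 256
y1_1 = 68
x2_2 = 120
y2_2 = 236
x0_3 = 12
y0_3 = 280
x1_3 = 120
y1_3 = 400
x1_4 = 88
y1_4 = 40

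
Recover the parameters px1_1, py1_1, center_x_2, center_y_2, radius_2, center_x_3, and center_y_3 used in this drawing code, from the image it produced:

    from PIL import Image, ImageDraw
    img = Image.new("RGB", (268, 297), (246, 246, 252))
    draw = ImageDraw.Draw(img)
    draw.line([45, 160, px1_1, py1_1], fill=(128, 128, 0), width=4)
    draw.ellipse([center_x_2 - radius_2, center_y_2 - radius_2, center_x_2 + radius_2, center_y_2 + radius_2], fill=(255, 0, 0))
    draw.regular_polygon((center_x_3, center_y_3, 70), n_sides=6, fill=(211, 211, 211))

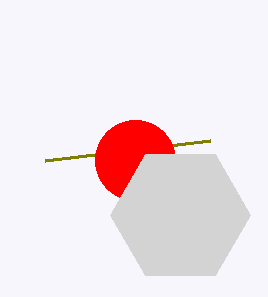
px1_1 = 210
py1_1 = 140
center_x_2 = 135
center_y_2 = 160
radius_2 = 40
center_x_3 = 180
center_y_3 = 215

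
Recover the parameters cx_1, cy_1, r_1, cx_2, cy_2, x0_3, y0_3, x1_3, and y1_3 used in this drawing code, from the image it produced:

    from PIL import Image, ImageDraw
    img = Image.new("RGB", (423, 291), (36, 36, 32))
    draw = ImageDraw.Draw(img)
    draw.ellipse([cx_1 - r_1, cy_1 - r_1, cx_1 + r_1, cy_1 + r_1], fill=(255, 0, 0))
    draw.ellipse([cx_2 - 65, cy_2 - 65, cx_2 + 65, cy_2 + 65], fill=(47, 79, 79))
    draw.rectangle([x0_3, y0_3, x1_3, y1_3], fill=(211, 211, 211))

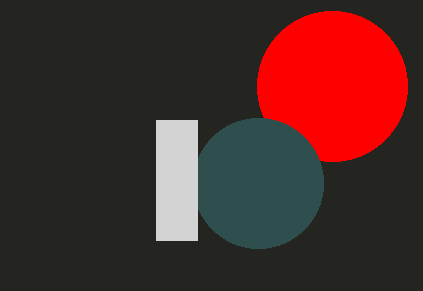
cx_1 = 332; cy_1 = 86; r_1 = 75; cx_2 = 258; cy_2 = 183; x0_3 = 156; y0_3 = 120; x1_3 = 197; y1_3 = 240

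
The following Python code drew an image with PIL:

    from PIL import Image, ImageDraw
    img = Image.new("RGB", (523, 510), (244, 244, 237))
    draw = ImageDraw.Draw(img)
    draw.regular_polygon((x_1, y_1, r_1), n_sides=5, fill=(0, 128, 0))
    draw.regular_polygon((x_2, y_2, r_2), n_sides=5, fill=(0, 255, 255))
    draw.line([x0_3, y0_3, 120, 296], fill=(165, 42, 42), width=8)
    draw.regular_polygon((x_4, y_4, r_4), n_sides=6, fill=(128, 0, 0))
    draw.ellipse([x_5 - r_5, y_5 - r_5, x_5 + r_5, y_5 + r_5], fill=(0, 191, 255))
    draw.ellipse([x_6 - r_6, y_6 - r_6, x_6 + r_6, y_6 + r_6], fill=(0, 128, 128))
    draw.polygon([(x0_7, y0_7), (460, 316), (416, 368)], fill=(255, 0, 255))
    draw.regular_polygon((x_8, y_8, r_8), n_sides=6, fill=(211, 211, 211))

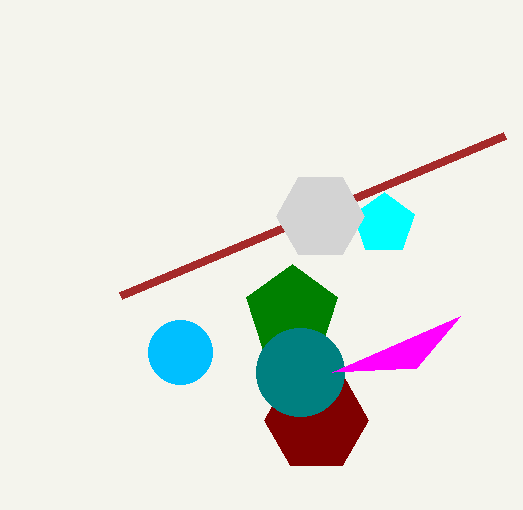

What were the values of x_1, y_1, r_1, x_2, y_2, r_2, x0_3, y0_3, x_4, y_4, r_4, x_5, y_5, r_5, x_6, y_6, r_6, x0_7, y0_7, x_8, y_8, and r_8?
x_1 = 292, y_1 = 312, r_1 = 48, x_2 = 384, y_2 = 224, r_2 = 32, x0_3 = 504, y0_3 = 136, x_4 = 316, y_4 = 420, r_4 = 52, x_5 = 180, y_5 = 352, r_5 = 32, x_6 = 300, y_6 = 372, r_6 = 44, x0_7 = 332, y0_7 = 372, x_8 = 320, y_8 = 216, r_8 = 44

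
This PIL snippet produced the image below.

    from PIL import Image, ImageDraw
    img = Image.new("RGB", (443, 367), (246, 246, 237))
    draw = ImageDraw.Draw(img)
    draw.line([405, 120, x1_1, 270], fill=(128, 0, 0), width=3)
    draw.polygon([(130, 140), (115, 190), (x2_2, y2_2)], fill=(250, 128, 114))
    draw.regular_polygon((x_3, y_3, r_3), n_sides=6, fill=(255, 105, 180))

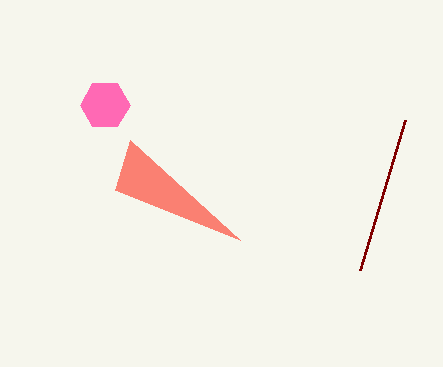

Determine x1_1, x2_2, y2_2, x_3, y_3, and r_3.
x1_1 = 360, x2_2 = 240, y2_2 = 240, x_3 = 105, y_3 = 105, r_3 = 25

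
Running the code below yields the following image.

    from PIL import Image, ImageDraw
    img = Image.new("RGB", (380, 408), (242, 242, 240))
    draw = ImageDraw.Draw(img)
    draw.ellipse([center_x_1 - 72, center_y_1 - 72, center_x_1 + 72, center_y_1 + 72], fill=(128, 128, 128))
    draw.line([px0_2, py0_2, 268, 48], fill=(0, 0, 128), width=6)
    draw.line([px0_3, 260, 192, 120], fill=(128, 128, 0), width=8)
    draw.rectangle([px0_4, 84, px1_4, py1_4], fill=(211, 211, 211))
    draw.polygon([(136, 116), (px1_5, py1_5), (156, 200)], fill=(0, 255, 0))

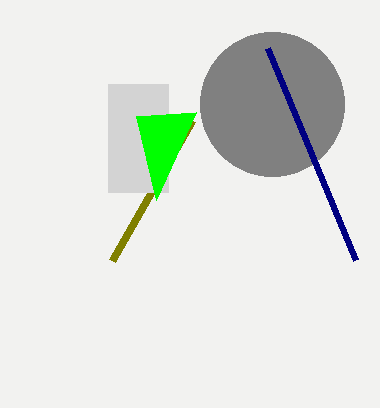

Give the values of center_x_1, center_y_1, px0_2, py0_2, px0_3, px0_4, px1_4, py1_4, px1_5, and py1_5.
center_x_1 = 272; center_y_1 = 104; px0_2 = 356; py0_2 = 260; px0_3 = 112; px0_4 = 108; px1_4 = 168; py1_4 = 192; px1_5 = 196; py1_5 = 112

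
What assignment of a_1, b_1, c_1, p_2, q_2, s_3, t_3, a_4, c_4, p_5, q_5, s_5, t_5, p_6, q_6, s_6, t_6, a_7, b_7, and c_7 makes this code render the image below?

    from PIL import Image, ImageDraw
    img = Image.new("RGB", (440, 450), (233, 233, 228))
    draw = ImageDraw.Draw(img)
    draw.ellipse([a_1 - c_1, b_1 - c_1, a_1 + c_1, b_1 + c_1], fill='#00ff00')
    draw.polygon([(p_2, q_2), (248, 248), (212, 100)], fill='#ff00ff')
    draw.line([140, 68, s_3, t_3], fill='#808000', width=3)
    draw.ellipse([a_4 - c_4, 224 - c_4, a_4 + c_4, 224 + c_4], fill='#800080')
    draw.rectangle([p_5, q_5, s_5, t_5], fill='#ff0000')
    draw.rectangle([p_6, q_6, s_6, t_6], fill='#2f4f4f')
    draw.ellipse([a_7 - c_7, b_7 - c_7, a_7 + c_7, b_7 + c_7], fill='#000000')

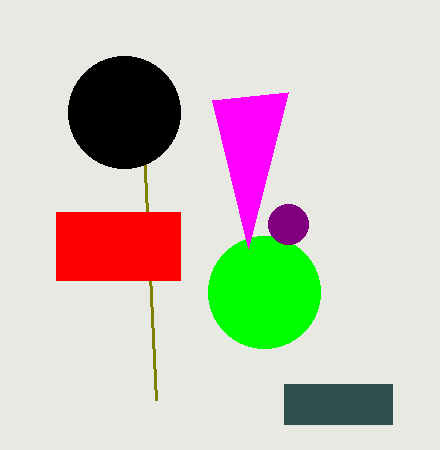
a_1 = 264
b_1 = 292
c_1 = 56
p_2 = 288
q_2 = 92
s_3 = 156
t_3 = 400
a_4 = 288
c_4 = 20
p_5 = 56
q_5 = 212
s_5 = 180
t_5 = 280
p_6 = 284
q_6 = 384
s_6 = 392
t_6 = 424
a_7 = 124
b_7 = 112
c_7 = 56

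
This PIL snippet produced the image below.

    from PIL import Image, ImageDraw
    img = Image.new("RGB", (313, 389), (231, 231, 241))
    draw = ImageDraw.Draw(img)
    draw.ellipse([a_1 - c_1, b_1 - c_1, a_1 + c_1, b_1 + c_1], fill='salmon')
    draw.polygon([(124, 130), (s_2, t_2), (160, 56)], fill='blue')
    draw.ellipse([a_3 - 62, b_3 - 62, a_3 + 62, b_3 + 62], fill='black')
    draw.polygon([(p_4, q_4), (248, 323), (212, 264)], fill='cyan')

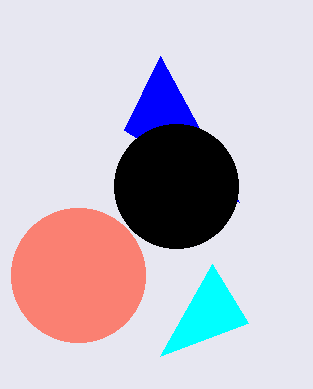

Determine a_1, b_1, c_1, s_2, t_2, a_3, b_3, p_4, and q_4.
a_1 = 78
b_1 = 275
c_1 = 67
s_2 = 239
t_2 = 202
a_3 = 176
b_3 = 186
p_4 = 160
q_4 = 356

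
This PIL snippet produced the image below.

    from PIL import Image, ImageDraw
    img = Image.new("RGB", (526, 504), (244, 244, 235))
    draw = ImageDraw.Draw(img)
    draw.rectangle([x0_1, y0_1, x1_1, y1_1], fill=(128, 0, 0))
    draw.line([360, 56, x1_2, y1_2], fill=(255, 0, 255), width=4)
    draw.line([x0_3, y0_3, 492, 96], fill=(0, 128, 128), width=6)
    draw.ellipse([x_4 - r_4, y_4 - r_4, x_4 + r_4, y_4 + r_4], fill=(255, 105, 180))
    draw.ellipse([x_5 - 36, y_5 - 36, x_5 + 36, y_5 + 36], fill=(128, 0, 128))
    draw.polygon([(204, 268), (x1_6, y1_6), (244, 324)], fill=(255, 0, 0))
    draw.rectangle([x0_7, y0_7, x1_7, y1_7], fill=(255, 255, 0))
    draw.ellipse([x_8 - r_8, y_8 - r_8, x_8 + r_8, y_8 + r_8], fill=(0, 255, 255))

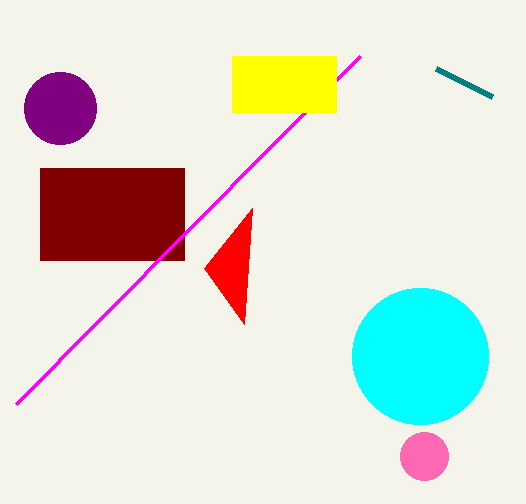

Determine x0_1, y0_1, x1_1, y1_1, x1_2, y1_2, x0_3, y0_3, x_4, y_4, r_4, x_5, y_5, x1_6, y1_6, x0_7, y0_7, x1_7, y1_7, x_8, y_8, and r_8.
x0_1 = 40; y0_1 = 168; x1_1 = 184; y1_1 = 260; x1_2 = 16; y1_2 = 404; x0_3 = 436; y0_3 = 68; x_4 = 424; y_4 = 456; r_4 = 24; x_5 = 60; y_5 = 108; x1_6 = 252; y1_6 = 208; x0_7 = 232; y0_7 = 56; x1_7 = 336; y1_7 = 112; x_8 = 420; y_8 = 356; r_8 = 68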